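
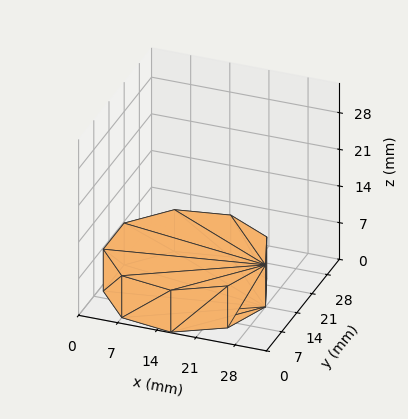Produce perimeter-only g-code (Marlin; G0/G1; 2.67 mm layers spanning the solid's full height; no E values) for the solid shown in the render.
Reading the render: the shape is a regular 9-sided prism (a cylinder approximated with 9 flat sides), circumscribed radius ≈ 14 mm, height ≈ 8 mm (dimensions read to the nearest mm from the axis ticks). For the g-code, the solid's height is divided into equal slices at the stated Δz and each level perimeter traced with G1 moves after a G0 lift.

; perimeter-only toolpath
G21 ; units = mm
G90 ; absolute positioning
G28 ; home
; layer 1
G0 Z2.67
G0 X28.00 Y14.00
G1 X24.72 Y23.00
G1 X16.43 Y27.79
G1 X7.00 Y26.12
G1 X0.84 Y18.79
G1 X0.84 Y9.21
G1 X7.00 Y1.88
G1 X16.43 Y0.21
G1 X24.72 Y5.00
G1 X28.00 Y14.00
; layer 2
G0 Z5.33
G0 X28.00 Y14.00
G1 X24.72 Y23.00
G1 X16.43 Y27.79
G1 X7.00 Y26.12
G1 X0.84 Y18.79
G1 X0.84 Y9.21
G1 X7.00 Y1.88
G1 X16.43 Y0.21
G1 X24.72 Y5.00
G1 X28.00 Y14.00
; layer 3
G0 Z8.00
G0 X28.00 Y14.00
G1 X24.72 Y23.00
G1 X16.43 Y27.79
G1 X7.00 Y26.12
G1 X0.84 Y18.79
G1 X0.84 Y9.21
G1 X7.00 Y1.88
G1 X16.43 Y0.21
G1 X24.72 Y5.00
G1 X28.00 Y14.00
M2 ; end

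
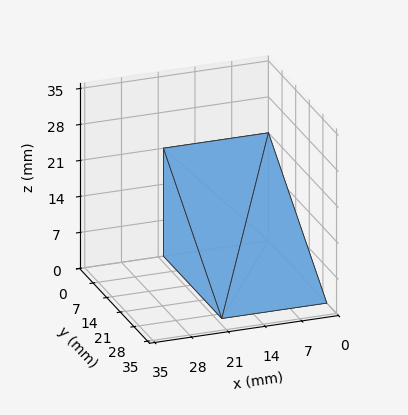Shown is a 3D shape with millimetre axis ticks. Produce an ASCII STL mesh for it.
Reading the render: the shape is a wedge (ramp): 20 × 30 mm base, rising to 21 mm along the y=0 edge and sloping linearly to z=0 at y=30 (dimensions read to the nearest mm from the axis ticks). For the STL, each face is triangulated and given an outward normal.

solid part
  facet normal 0.0000 0.0000 -1.0000
    outer loop
      vertex 20.00 30.00 0.00
      vertex 20.00 0.00 0.00
      vertex 0.00 0.00 0.00
    endloop
  endfacet
  facet normal 0.0000 0.0000 -1.0000
    outer loop
      vertex 0.00 30.00 0.00
      vertex 20.00 30.00 0.00
      vertex 0.00 0.00 0.00
    endloop
  endfacet
  facet normal 0.0000 -1.0000 0.0000
    outer loop
      vertex 0.00 0.00 0.00
      vertex 20.00 0.00 0.00
      vertex 20.00 0.00 21.00
    endloop
  endfacet
  facet normal 0.0000 -1.0000 0.0000
    outer loop
      vertex 0.00 0.00 0.00
      vertex 20.00 0.00 21.00
      vertex 0.00 0.00 21.00
    endloop
  endfacet
  facet normal 0.0000 0.5735 0.8192
    outer loop
      vertex 0.00 0.00 21.00
      vertex 20.00 0.00 21.00
      vertex 20.00 30.00 0.00
    endloop
  endfacet
  facet normal 0.0000 0.5735 0.8192
    outer loop
      vertex 0.00 0.00 21.00
      vertex 20.00 30.00 0.00
      vertex 0.00 30.00 0.00
    endloop
  endfacet
  facet normal -1.0000 0.0000 0.0000
    outer loop
      vertex 0.00 0.00 21.00
      vertex 0.00 30.00 0.00
      vertex 0.00 0.00 0.00
    endloop
  endfacet
  facet normal 1.0000 0.0000 0.0000
    outer loop
      vertex 20.00 0.00 0.00
      vertex 20.00 30.00 0.00
      vertex 20.00 0.00 21.00
    endloop
  endfacet
endsolid part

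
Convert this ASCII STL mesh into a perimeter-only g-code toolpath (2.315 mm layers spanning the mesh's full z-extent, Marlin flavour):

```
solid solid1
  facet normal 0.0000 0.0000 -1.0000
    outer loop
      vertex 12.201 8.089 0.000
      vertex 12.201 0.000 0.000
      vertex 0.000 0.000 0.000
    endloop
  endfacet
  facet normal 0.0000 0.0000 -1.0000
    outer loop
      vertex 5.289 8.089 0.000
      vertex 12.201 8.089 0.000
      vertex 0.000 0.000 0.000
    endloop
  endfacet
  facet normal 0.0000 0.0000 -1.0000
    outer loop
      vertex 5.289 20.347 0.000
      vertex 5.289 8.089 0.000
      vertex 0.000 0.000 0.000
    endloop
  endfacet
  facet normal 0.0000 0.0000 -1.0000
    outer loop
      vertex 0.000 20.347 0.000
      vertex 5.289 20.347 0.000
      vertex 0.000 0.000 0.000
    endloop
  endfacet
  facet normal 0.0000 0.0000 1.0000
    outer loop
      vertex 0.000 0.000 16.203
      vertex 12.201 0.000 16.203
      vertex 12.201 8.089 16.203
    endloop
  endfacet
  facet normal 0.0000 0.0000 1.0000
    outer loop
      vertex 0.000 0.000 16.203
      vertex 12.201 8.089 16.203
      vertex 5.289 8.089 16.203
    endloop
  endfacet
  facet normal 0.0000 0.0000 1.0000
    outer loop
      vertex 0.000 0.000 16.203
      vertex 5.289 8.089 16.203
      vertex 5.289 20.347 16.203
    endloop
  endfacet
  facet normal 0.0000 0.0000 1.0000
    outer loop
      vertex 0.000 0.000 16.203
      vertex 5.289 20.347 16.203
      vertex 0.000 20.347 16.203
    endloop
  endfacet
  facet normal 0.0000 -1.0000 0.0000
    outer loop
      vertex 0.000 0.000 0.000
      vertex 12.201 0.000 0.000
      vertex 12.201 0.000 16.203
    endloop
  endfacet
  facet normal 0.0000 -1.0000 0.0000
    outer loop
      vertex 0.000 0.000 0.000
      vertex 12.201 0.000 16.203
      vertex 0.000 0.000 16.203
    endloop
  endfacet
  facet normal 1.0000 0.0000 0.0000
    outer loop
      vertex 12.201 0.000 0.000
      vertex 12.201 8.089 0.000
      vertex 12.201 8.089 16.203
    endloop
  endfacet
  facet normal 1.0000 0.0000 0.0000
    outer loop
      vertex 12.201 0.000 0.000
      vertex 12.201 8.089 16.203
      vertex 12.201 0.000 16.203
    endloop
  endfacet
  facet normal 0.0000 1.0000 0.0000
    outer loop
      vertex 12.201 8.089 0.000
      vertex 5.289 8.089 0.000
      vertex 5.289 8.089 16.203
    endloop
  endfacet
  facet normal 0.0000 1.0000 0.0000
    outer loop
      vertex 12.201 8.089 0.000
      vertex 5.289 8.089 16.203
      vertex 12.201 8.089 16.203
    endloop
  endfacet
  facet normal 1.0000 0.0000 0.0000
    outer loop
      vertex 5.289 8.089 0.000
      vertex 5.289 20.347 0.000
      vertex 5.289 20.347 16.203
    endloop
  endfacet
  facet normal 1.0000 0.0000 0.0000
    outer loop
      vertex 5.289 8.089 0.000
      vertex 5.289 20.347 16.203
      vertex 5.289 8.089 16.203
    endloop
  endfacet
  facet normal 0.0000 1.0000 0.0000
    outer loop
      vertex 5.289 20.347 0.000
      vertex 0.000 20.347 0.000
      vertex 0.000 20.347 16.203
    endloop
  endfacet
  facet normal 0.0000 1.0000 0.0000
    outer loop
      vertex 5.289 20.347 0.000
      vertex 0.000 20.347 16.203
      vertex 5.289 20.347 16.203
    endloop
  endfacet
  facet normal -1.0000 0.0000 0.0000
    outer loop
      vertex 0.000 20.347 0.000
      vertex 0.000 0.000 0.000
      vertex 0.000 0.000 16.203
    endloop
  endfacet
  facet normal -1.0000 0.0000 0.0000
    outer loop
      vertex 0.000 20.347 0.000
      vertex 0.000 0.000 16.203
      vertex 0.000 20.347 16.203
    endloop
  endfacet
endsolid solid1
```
; perimeter-only toolpath
G21 ; units = mm
G90 ; absolute positioning
G28 ; home
; layer 1
G0 Z2.315
G0 X0.000 Y0.000
G1 X12.201 Y0.000
G1 X12.201 Y8.089
G1 X5.289 Y8.089
G1 X5.289 Y20.347
G1 X0.000 Y20.347
G1 X0.000 Y0.000
; layer 2
G0 Z4.629
G0 X0.000 Y0.000
G1 X12.201 Y0.000
G1 X12.201 Y8.089
G1 X5.289 Y8.089
G1 X5.289 Y20.347
G1 X0.000 Y20.347
G1 X0.000 Y0.000
; layer 3
G0 Z6.944
G0 X0.000 Y0.000
G1 X12.201 Y0.000
G1 X12.201 Y8.089
G1 X5.289 Y8.089
G1 X5.289 Y20.347
G1 X0.000 Y20.347
G1 X0.000 Y0.000
; layer 4
G0 Z9.259
G0 X0.000 Y0.000
G1 X12.201 Y0.000
G1 X12.201 Y8.089
G1 X5.289 Y8.089
G1 X5.289 Y20.347
G1 X0.000 Y20.347
G1 X0.000 Y0.000
; layer 5
G0 Z11.574
G0 X0.000 Y0.000
G1 X12.201 Y0.000
G1 X12.201 Y8.089
G1 X5.289 Y8.089
G1 X5.289 Y20.347
G1 X0.000 Y20.347
G1 X0.000 Y0.000
; layer 6
G0 Z13.888
G0 X0.000 Y0.000
G1 X12.201 Y0.000
G1 X12.201 Y8.089
G1 X5.289 Y8.089
G1 X5.289 Y20.347
G1 X0.000 Y20.347
G1 X0.000 Y0.000
; layer 7
G0 Z16.203
G0 X0.000 Y0.000
G1 X12.201 Y0.000
G1 X12.201 Y8.089
G1 X5.289 Y8.089
G1 X5.289 Y20.347
G1 X0.000 Y20.347
G1 X0.000 Y0.000
M2 ; end

The solid is an L-shaped prism: outer 12.2 × 20.3 mm, arm thicknesses ≈ 8.09 mm (horizontal) and 5.29 mm (vertical), extruded 16.2 mm in z. Slicing at Δz = 2.315 mm — 7 equal slices spanning the solid's height, so layer i sits at z = i·h/7 — gives 7 non-empty perimeters. Each is a 6-segment closed polygon; G0 lifts to the layer z and rapids to the start vertex, then G1 traces the edges.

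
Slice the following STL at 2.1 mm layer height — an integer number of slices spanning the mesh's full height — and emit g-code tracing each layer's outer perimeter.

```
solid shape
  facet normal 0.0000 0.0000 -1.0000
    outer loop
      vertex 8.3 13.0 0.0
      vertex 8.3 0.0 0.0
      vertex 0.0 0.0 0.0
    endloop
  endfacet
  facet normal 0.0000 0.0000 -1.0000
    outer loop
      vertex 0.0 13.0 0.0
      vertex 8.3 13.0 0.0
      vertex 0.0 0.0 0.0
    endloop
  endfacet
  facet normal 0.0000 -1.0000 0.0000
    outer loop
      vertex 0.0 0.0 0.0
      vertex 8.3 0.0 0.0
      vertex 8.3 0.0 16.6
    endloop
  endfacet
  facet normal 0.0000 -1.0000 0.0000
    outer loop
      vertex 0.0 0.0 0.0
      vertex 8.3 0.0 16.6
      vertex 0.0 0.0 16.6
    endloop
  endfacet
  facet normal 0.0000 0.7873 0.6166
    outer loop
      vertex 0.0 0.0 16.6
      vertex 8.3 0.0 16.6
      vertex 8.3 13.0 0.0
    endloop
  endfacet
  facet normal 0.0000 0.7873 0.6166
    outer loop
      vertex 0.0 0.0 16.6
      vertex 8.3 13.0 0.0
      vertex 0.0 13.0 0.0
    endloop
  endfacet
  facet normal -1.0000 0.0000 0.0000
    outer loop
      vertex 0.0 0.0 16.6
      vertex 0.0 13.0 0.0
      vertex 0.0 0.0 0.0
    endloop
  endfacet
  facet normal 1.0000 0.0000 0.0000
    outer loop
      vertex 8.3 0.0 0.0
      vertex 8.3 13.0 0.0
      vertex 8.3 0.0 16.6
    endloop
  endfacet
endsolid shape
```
; perimeter-only toolpath
G21 ; units = mm
G90 ; absolute positioning
G28 ; home
; layer 1
G0 Z2.1
G0 X0.0 Y0.0
G1 X8.3 Y0.0
G1 X8.3 Y11.4
G1 X0.0 Y11.4
G1 X0.0 Y0.0
; layer 2
G0 Z4.2
G0 X0.0 Y0.0
G1 X8.3 Y0.0
G1 X8.3 Y9.8
G1 X0.0 Y9.8
G1 X0.0 Y0.0
; layer 3
G0 Z6.2
G0 X0.0 Y0.0
G1 X8.3 Y0.0
G1 X8.3 Y8.1
G1 X0.0 Y8.1
G1 X0.0 Y0.0
; layer 4
G0 Z8.3
G0 X0.0 Y0.0
G1 X8.3 Y0.0
G1 X8.3 Y6.5
G1 X0.0 Y6.5
G1 X0.0 Y0.0
; layer 5
G0 Z10.4
G0 X0.0 Y0.0
G1 X8.3 Y0.0
G1 X8.3 Y4.9
G1 X0.0 Y4.9
G1 X0.0 Y0.0
; layer 6
G0 Z12.5
G0 X0.0 Y0.0
G1 X8.3 Y0.0
G1 X8.3 Y3.2
G1 X0.0 Y3.2
G1 X0.0 Y0.0
; layer 7
G0 Z14.5
G0 X0.0 Y0.0
G1 X8.3 Y0.0
G1 X8.3 Y1.6
G1 X0.0 Y1.6
G1 X0.0 Y0.0
M2 ; end

The solid is a wedge (ramp): 8.3 × 13 mm base, rising to 16.6 mm along the y=0 edge and sloping linearly to z=0 at y=13. Slicing at Δz = 2.1 mm — 8 equal slices spanning the solid's height, so layer i sits at z = i·h/8 — gives 7 non-empty perimeters. Each is a 4-segment closed polygon; G0 lifts to the layer z and rapids to the start vertex, then G1 traces the edges. The cross-section shrinks linearly with z (the slice at the apex is degenerate and omitted).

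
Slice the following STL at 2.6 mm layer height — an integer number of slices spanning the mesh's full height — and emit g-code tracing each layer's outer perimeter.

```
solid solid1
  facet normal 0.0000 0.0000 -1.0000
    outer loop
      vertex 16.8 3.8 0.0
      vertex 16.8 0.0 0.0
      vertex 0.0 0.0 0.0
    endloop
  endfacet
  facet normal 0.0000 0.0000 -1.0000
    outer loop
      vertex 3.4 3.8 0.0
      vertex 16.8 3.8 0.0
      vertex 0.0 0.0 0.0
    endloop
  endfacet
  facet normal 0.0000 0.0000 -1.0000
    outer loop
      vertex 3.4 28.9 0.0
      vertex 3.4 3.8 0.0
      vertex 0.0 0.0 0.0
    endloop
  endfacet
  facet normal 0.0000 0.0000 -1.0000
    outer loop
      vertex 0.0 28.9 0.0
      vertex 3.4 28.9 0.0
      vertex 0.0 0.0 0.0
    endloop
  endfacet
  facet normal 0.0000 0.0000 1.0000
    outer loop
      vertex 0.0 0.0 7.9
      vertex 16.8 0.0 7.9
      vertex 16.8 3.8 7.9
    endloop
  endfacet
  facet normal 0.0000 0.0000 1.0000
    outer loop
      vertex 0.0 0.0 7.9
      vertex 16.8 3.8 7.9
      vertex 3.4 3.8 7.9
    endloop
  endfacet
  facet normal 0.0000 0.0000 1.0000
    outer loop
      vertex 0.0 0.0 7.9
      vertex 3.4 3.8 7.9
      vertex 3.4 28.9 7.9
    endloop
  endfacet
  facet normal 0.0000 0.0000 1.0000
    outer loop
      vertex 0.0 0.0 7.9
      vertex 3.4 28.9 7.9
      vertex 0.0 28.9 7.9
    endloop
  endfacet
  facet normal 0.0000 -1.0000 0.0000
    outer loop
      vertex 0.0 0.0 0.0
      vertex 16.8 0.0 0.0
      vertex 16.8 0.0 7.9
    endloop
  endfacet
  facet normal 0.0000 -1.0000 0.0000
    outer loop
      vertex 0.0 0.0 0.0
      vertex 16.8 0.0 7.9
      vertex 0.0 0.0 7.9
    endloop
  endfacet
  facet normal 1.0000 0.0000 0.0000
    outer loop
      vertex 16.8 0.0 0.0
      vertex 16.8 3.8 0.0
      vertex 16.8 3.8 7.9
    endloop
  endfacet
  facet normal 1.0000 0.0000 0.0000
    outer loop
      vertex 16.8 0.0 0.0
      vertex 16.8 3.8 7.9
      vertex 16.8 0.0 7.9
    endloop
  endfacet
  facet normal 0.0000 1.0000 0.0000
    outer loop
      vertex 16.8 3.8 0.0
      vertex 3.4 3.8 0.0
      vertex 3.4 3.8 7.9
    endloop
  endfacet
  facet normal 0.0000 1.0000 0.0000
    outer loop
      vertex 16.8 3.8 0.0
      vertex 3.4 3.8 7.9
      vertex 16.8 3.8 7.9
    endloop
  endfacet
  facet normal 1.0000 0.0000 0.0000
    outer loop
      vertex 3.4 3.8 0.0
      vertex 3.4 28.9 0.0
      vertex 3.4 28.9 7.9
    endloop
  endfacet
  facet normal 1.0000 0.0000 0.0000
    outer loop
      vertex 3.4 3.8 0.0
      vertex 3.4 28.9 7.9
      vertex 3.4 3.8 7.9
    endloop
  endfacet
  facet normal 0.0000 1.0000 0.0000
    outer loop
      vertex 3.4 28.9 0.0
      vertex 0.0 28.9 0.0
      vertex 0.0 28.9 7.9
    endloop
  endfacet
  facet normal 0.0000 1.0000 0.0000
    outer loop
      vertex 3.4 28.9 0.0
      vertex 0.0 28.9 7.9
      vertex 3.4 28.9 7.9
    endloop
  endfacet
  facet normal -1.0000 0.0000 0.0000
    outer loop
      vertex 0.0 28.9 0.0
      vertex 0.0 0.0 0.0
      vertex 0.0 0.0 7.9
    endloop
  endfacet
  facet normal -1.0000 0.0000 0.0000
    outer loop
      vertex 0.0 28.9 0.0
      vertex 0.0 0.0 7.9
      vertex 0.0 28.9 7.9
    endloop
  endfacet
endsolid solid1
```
; perimeter-only toolpath
G21 ; units = mm
G90 ; absolute positioning
G28 ; home
; layer 1
G0 Z2.6
G0 X0.0 Y0.0
G1 X16.8 Y0.0
G1 X16.8 Y3.8
G1 X3.4 Y3.8
G1 X3.4 Y28.9
G1 X0.0 Y28.9
G1 X0.0 Y0.0
; layer 2
G0 Z5.3
G0 X0.0 Y0.0
G1 X16.8 Y0.0
G1 X16.8 Y3.8
G1 X3.4 Y3.8
G1 X3.4 Y28.9
G1 X0.0 Y28.9
G1 X0.0 Y0.0
; layer 3
G0 Z7.9
G0 X0.0 Y0.0
G1 X16.8 Y0.0
G1 X16.8 Y3.8
G1 X3.4 Y3.8
G1 X3.4 Y28.9
G1 X0.0 Y28.9
G1 X0.0 Y0.0
M2 ; end

The solid is an L-shaped prism: outer 16.8 × 28.9 mm, arm thicknesses ≈ 3.8 mm (horizontal) and 3.4 mm (vertical), extruded 7.9 mm in z. Slicing at Δz = 2.6 mm — 3 equal slices spanning the solid's height, so layer i sits at z = i·h/3 — gives 3 non-empty perimeters. Each is a 6-segment closed polygon; G0 lifts to the layer z and rapids to the start vertex, then G1 traces the edges.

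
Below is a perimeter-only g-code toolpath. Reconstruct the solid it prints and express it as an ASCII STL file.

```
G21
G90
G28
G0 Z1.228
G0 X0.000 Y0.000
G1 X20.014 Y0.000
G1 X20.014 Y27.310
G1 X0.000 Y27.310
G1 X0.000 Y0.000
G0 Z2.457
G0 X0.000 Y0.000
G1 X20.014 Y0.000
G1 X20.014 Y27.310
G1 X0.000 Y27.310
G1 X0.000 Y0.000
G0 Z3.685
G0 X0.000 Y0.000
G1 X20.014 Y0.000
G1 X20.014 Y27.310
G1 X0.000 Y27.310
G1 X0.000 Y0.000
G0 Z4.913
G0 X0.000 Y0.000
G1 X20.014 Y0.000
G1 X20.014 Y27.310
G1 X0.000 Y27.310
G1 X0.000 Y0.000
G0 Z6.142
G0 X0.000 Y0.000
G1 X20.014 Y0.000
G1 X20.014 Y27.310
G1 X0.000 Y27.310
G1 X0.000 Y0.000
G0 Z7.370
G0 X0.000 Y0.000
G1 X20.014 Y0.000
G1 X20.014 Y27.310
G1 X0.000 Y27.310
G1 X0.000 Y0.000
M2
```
solid part
  facet normal 0.0000 0.0000 -1.0000
    outer loop
      vertex 20.014 27.310 0.000
      vertex 20.014 0.000 0.000
      vertex 0.000 0.000 0.000
    endloop
  endfacet
  facet normal 0.0000 0.0000 -1.0000
    outer loop
      vertex 0.000 27.310 0.000
      vertex 20.014 27.310 0.000
      vertex 0.000 0.000 0.000
    endloop
  endfacet
  facet normal 0.0000 0.0000 1.0000
    outer loop
      vertex 0.000 0.000 7.370
      vertex 20.014 0.000 7.370
      vertex 20.014 27.310 7.370
    endloop
  endfacet
  facet normal 0.0000 0.0000 1.0000
    outer loop
      vertex 0.000 0.000 7.370
      vertex 20.014 27.310 7.370
      vertex 0.000 27.310 7.370
    endloop
  endfacet
  facet normal 0.0000 -1.0000 0.0000
    outer loop
      vertex 0.000 0.000 0.000
      vertex 20.014 0.000 0.000
      vertex 20.014 0.000 7.370
    endloop
  endfacet
  facet normal 0.0000 -1.0000 0.0000
    outer loop
      vertex 0.000 0.000 0.000
      vertex 20.014 0.000 7.370
      vertex 0.000 0.000 7.370
    endloop
  endfacet
  facet normal 0.0000 1.0000 0.0000
    outer loop
      vertex 20.014 27.310 7.370
      vertex 20.014 27.310 0.000
      vertex 0.000 27.310 0.000
    endloop
  endfacet
  facet normal 0.0000 1.0000 0.0000
    outer loop
      vertex 0.000 27.310 7.370
      vertex 20.014 27.310 7.370
      vertex 0.000 27.310 0.000
    endloop
  endfacet
  facet normal -1.0000 0.0000 0.0000
    outer loop
      vertex 0.000 27.310 7.370
      vertex 0.000 27.310 0.000
      vertex 0.000 0.000 0.000
    endloop
  endfacet
  facet normal -1.0000 0.0000 0.0000
    outer loop
      vertex 0.000 0.000 7.370
      vertex 0.000 27.310 7.370
      vertex 0.000 0.000 0.000
    endloop
  endfacet
  facet normal 1.0000 0.0000 0.0000
    outer loop
      vertex 20.014 0.000 0.000
      vertex 20.014 27.310 0.000
      vertex 20.014 27.310 7.370
    endloop
  endfacet
  facet normal 1.0000 0.0000 0.0000
    outer loop
      vertex 20.014 0.000 0.000
      vertex 20.014 27.310 7.370
      vertex 20.014 0.000 7.370
    endloop
  endfacet
endsolid part

The G0 Z moves step by Δz≈1.228 mm. Every layer's G1 loop is the same polygon, so the solid is a straight extrusion of it from z=0 to z≈7.37. Closing with flat bottom and top caps and triangulating gives 12 facets — a rectangular box, roughly 20 × 27.3 mm footprint and 7.37 mm tall.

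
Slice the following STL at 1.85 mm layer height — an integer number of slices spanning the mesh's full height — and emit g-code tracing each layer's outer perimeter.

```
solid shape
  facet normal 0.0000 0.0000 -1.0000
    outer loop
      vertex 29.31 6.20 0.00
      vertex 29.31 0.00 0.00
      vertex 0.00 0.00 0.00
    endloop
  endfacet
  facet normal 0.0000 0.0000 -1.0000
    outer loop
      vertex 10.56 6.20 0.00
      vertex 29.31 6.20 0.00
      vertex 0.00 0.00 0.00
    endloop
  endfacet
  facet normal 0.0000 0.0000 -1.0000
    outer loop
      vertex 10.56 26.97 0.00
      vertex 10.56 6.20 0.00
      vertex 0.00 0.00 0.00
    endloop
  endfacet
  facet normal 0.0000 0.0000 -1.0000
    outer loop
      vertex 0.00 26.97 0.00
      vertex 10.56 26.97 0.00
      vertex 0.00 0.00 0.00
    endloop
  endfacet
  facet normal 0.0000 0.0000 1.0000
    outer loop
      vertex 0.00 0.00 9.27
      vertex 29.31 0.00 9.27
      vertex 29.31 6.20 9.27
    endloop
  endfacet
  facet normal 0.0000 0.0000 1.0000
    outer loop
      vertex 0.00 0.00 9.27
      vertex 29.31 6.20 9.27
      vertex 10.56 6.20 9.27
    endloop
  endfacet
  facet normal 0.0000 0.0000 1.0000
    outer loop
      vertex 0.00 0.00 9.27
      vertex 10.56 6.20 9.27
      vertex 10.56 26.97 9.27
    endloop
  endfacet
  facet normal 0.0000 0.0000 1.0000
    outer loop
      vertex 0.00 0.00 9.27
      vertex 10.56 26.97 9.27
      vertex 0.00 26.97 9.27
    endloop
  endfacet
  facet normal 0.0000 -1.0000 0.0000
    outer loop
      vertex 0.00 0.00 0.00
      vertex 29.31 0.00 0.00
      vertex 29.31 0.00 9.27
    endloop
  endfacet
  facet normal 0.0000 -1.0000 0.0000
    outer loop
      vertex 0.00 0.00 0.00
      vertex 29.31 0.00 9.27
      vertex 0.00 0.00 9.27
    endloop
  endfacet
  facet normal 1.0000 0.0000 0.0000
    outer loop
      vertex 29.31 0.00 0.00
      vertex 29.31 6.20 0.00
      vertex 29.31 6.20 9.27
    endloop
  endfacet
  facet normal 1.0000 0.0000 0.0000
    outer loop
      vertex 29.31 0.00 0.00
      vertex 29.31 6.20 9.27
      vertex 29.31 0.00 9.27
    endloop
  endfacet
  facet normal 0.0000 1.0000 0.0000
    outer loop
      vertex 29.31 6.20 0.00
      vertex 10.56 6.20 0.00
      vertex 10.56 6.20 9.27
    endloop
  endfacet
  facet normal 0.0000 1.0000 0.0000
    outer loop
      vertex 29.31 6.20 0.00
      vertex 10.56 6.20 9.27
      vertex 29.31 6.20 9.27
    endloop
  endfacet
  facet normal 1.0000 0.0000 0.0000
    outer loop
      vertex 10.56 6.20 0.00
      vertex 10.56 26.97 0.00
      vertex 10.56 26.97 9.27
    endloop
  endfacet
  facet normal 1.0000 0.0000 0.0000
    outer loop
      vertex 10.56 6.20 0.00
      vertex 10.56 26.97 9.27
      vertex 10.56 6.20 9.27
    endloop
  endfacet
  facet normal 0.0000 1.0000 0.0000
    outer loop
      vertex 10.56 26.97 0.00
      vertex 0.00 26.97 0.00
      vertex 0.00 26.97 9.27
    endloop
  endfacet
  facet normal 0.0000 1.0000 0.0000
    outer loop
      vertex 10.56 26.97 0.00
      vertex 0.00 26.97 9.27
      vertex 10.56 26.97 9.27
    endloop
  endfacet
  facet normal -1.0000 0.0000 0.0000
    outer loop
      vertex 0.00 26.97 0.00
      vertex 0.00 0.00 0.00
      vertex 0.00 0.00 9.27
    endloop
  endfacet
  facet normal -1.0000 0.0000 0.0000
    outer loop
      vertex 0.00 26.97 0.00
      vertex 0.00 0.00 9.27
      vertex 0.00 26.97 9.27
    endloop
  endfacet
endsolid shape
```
; perimeter-only toolpath
G21 ; units = mm
G90 ; absolute positioning
G28 ; home
; layer 1
G0 Z1.85
G0 X0.00 Y0.00
G1 X29.31 Y0.00
G1 X29.31 Y6.20
G1 X10.56 Y6.20
G1 X10.56 Y26.97
G1 X0.00 Y26.97
G1 X0.00 Y0.00
; layer 2
G0 Z3.71
G0 X0.00 Y0.00
G1 X29.31 Y0.00
G1 X29.31 Y6.20
G1 X10.56 Y6.20
G1 X10.56 Y26.97
G1 X0.00 Y26.97
G1 X0.00 Y0.00
; layer 3
G0 Z5.56
G0 X0.00 Y0.00
G1 X29.31 Y0.00
G1 X29.31 Y6.20
G1 X10.56 Y6.20
G1 X10.56 Y26.97
G1 X0.00 Y26.97
G1 X0.00 Y0.00
; layer 4
G0 Z7.42
G0 X0.00 Y0.00
G1 X29.31 Y0.00
G1 X29.31 Y6.20
G1 X10.56 Y6.20
G1 X10.56 Y26.97
G1 X0.00 Y26.97
G1 X0.00 Y0.00
; layer 5
G0 Z9.27
G0 X0.00 Y0.00
G1 X29.31 Y0.00
G1 X29.31 Y6.20
G1 X10.56 Y6.20
G1 X10.56 Y26.97
G1 X0.00 Y26.97
G1 X0.00 Y0.00
M2 ; end

The solid is an L-shaped prism: outer 29.3 × 27 mm, arm thicknesses ≈ 6.2 mm (horizontal) and 10.6 mm (vertical), extruded 9.27 mm in z. Slicing at Δz = 1.85 mm — 5 equal slices spanning the solid's height, so layer i sits at z = i·h/5 — gives 5 non-empty perimeters. Each is a 6-segment closed polygon; G0 lifts to the layer z and rapids to the start vertex, then G1 traces the edges.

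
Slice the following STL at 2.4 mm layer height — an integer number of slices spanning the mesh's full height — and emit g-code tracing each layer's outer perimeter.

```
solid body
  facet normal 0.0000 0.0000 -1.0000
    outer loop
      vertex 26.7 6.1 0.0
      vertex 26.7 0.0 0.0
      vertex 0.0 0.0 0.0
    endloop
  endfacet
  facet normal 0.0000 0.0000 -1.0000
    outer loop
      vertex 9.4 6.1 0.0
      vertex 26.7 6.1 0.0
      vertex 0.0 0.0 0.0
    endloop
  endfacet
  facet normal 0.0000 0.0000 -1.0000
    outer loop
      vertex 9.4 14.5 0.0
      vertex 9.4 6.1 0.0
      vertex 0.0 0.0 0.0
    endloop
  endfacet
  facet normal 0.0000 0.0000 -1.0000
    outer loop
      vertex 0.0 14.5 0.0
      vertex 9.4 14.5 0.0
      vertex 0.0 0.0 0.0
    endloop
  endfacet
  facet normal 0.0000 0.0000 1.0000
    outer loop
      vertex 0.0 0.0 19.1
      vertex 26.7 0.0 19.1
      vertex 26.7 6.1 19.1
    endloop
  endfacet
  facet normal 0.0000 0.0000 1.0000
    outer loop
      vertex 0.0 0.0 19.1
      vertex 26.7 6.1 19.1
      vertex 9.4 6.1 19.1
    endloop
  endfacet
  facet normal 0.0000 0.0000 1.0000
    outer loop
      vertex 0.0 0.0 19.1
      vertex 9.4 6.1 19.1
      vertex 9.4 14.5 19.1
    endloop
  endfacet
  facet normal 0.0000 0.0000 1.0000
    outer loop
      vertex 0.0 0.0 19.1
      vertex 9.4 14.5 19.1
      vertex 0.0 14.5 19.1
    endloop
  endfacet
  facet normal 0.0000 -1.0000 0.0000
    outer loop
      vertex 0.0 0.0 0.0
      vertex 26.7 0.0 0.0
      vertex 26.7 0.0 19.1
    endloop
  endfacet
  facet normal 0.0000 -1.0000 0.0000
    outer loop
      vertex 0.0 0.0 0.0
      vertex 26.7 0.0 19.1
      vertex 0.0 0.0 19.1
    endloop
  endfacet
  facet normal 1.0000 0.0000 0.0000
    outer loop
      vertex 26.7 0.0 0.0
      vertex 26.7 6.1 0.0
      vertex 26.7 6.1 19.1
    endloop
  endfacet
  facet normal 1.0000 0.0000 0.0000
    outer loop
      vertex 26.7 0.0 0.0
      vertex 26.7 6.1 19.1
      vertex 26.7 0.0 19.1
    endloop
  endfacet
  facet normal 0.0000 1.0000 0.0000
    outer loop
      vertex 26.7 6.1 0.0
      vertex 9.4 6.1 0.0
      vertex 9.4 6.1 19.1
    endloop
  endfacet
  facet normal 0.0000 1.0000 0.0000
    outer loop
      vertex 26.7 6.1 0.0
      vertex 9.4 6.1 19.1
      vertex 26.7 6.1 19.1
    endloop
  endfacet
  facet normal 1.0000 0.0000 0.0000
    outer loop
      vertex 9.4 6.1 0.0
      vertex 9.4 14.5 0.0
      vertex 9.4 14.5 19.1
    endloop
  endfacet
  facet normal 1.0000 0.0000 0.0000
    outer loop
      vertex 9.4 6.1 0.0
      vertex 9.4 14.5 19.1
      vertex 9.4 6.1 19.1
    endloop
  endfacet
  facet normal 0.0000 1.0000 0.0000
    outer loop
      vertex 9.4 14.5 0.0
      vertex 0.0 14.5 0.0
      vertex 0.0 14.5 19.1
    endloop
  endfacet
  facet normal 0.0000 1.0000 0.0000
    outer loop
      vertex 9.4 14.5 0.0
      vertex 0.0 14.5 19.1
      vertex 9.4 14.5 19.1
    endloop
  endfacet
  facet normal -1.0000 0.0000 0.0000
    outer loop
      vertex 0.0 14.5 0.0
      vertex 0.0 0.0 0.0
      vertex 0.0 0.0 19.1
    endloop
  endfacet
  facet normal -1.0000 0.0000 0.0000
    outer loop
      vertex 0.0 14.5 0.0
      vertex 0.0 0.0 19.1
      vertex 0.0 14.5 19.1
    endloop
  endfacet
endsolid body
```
; perimeter-only toolpath
G21 ; units = mm
G90 ; absolute positioning
G28 ; home
; layer 1
G0 Z2.4
G0 X0.0 Y0.0
G1 X26.7 Y0.0
G1 X26.7 Y6.1
G1 X9.4 Y6.1
G1 X9.4 Y14.5
G1 X0.0 Y14.5
G1 X0.0 Y0.0
; layer 2
G0 Z4.8
G0 X0.0 Y0.0
G1 X26.7 Y0.0
G1 X26.7 Y6.1
G1 X9.4 Y6.1
G1 X9.4 Y14.5
G1 X0.0 Y14.5
G1 X0.0 Y0.0
; layer 3
G0 Z7.2
G0 X0.0 Y0.0
G1 X26.7 Y0.0
G1 X26.7 Y6.1
G1 X9.4 Y6.1
G1 X9.4 Y14.5
G1 X0.0 Y14.5
G1 X0.0 Y0.0
; layer 4
G0 Z9.6
G0 X0.0 Y0.0
G1 X26.7 Y0.0
G1 X26.7 Y6.1
G1 X9.4 Y6.1
G1 X9.4 Y14.5
G1 X0.0 Y14.5
G1 X0.0 Y0.0
; layer 5
G0 Z11.9
G0 X0.0 Y0.0
G1 X26.7 Y0.0
G1 X26.7 Y6.1
G1 X9.4 Y6.1
G1 X9.4 Y14.5
G1 X0.0 Y14.5
G1 X0.0 Y0.0
; layer 6
G0 Z14.3
G0 X0.0 Y0.0
G1 X26.7 Y0.0
G1 X26.7 Y6.1
G1 X9.4 Y6.1
G1 X9.4 Y14.5
G1 X0.0 Y14.5
G1 X0.0 Y0.0
; layer 7
G0 Z16.7
G0 X0.0 Y0.0
G1 X26.7 Y0.0
G1 X26.7 Y6.1
G1 X9.4 Y6.1
G1 X9.4 Y14.5
G1 X0.0 Y14.5
G1 X0.0 Y0.0
; layer 8
G0 Z19.1
G0 X0.0 Y0.0
G1 X26.7 Y0.0
G1 X26.7 Y6.1
G1 X9.4 Y6.1
G1 X9.4 Y14.5
G1 X0.0 Y14.5
G1 X0.0 Y0.0
M2 ; end

The solid is an L-shaped prism: outer 26.7 × 14.5 mm, arm thicknesses ≈ 6.1 mm (horizontal) and 9.4 mm (vertical), extruded 19.1 mm in z. Slicing at Δz = 2.4 mm — 8 equal slices spanning the solid's height, so layer i sits at z = i·h/8 — gives 8 non-empty perimeters. Each is a 6-segment closed polygon; G0 lifts to the layer z and rapids to the start vertex, then G1 traces the edges.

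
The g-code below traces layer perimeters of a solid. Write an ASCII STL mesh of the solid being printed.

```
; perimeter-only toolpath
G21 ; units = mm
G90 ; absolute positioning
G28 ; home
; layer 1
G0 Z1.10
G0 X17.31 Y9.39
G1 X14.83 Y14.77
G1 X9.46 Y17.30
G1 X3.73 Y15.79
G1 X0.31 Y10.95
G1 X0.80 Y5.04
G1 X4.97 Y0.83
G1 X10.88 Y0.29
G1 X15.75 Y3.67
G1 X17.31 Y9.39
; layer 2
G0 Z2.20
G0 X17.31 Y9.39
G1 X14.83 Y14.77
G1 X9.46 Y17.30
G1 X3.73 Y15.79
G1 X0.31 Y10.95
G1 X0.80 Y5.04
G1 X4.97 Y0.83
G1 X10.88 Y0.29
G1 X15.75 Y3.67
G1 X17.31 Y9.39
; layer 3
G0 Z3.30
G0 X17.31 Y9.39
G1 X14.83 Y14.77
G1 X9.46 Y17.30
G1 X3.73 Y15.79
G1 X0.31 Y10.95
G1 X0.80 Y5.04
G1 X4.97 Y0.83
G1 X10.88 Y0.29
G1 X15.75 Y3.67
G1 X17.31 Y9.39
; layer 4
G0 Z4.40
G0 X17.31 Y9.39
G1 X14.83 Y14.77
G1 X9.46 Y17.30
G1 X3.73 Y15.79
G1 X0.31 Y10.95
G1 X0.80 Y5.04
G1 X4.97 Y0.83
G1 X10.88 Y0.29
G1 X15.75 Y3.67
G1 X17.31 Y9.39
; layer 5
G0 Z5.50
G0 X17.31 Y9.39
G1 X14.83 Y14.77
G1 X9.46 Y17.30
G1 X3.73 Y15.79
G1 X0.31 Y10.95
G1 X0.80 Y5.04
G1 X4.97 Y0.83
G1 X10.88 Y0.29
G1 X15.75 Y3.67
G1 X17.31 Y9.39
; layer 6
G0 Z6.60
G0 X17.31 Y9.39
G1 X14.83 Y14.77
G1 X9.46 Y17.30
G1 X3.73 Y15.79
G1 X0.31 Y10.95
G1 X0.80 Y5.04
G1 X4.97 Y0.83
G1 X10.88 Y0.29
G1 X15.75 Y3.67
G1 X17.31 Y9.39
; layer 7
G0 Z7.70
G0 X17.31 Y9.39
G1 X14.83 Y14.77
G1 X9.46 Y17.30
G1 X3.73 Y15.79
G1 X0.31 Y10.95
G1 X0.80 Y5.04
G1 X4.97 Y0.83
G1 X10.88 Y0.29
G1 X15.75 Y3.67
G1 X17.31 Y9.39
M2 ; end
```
solid part
  facet normal 0.0000 0.0000 -1.0000
    outer loop
      vertex 9.46 17.30 0.00
      vertex 14.83 14.77 0.00
      vertex 17.31 9.39 0.00
    endloop
  endfacet
  facet normal 0.0000 0.0000 -1.0000
    outer loop
      vertex 3.73 15.79 0.00
      vertex 9.46 17.30 0.00
      vertex 17.31 9.39 0.00
    endloop
  endfacet
  facet normal 0.0000 0.0000 -1.0000
    outer loop
      vertex 0.31 10.95 0.00
      vertex 3.73 15.79 0.00
      vertex 17.31 9.39 0.00
    endloop
  endfacet
  facet normal 0.0000 0.0000 -1.0000
    outer loop
      vertex 0.80 5.04 0.00
      vertex 0.31 10.95 0.00
      vertex 17.31 9.39 0.00
    endloop
  endfacet
  facet normal 0.0000 0.0000 -1.0000
    outer loop
      vertex 4.97 0.83 0.00
      vertex 0.80 5.04 0.00
      vertex 17.31 9.39 0.00
    endloop
  endfacet
  facet normal 0.0000 0.0000 -1.0000
    outer loop
      vertex 10.88 0.29 0.00
      vertex 4.97 0.83 0.00
      vertex 17.31 9.39 0.00
    endloop
  endfacet
  facet normal 0.0000 0.0000 -1.0000
    outer loop
      vertex 15.75 3.67 0.00
      vertex 10.88 0.29 0.00
      vertex 17.31 9.39 0.00
    endloop
  endfacet
  facet normal 0.0000 0.0000 1.0000
    outer loop
      vertex 17.31 9.39 7.70
      vertex 14.83 14.77 7.70
      vertex 9.46 17.30 7.70
    endloop
  endfacet
  facet normal 0.0000 0.0000 1.0000
    outer loop
      vertex 17.31 9.39 7.70
      vertex 9.46 17.30 7.70
      vertex 3.73 15.79 7.70
    endloop
  endfacet
  facet normal 0.0000 0.0000 1.0000
    outer loop
      vertex 17.31 9.39 7.70
      vertex 3.73 15.79 7.70
      vertex 0.31 10.95 7.70
    endloop
  endfacet
  facet normal 0.0000 0.0000 1.0000
    outer loop
      vertex 17.31 9.39 7.70
      vertex 0.31 10.95 7.70
      vertex 0.80 5.04 7.70
    endloop
  endfacet
  facet normal 0.0000 0.0000 1.0000
    outer loop
      vertex 17.31 9.39 7.70
      vertex 0.80 5.04 7.70
      vertex 4.97 0.83 7.70
    endloop
  endfacet
  facet normal 0.0000 0.0000 1.0000
    outer loop
      vertex 17.31 9.39 7.70
      vertex 4.97 0.83 7.70
      vertex 10.88 0.29 7.70
    endloop
  endfacet
  facet normal 0.0000 0.0000 1.0000
    outer loop
      vertex 17.31 9.39 7.70
      vertex 10.88 0.29 7.70
      vertex 15.75 3.67 7.70
    endloop
  endfacet
  facet normal 0.9082 0.4186 0.0000
    outer loop
      vertex 17.31 9.39 0.00
      vertex 14.83 14.77 0.00
      vertex 14.83 14.77 7.70
    endloop
  endfacet
  facet normal 0.9082 0.4186 0.0000
    outer loop
      vertex 17.31 9.39 0.00
      vertex 14.83 14.77 7.70
      vertex 17.31 9.39 7.70
    endloop
  endfacet
  facet normal 0.4262 0.9046 0.0000
    outer loop
      vertex 14.83 14.77 0.00
      vertex 9.46 17.30 0.00
      vertex 9.46 17.30 7.70
    endloop
  endfacet
  facet normal 0.4262 0.9046 0.0000
    outer loop
      vertex 14.83 14.77 0.00
      vertex 9.46 17.30 7.70
      vertex 14.83 14.77 7.70
    endloop
  endfacet
  facet normal -0.2548 0.9670 0.0000
    outer loop
      vertex 9.46 17.30 0.00
      vertex 3.73 15.79 0.00
      vertex 3.73 15.79 7.70
    endloop
  endfacet
  facet normal -0.2548 0.9670 0.0000
    outer loop
      vertex 9.46 17.30 0.00
      vertex 3.73 15.79 7.70
      vertex 9.46 17.30 7.70
    endloop
  endfacet
  facet normal -0.8167 0.5771 0.0000
    outer loop
      vertex 3.73 15.79 0.00
      vertex 0.31 10.95 0.00
      vertex 0.31 10.95 7.70
    endloop
  endfacet
  facet normal -0.8167 0.5771 0.0000
    outer loop
      vertex 3.73 15.79 0.00
      vertex 0.31 10.95 7.70
      vertex 3.73 15.79 7.70
    endloop
  endfacet
  facet normal -0.9966 -0.0826 0.0000
    outer loop
      vertex 0.31 10.95 0.00
      vertex 0.80 5.04 0.00
      vertex 0.80 5.04 7.70
    endloop
  endfacet
  facet normal -0.9966 -0.0826 0.0000
    outer loop
      vertex 0.31 10.95 0.00
      vertex 0.80 5.04 7.70
      vertex 0.31 10.95 7.70
    endloop
  endfacet
  facet normal -0.7105 -0.7037 0.0000
    outer loop
      vertex 0.80 5.04 0.00
      vertex 4.97 0.83 0.00
      vertex 4.97 0.83 7.70
    endloop
  endfacet
  facet normal -0.7105 -0.7037 0.0000
    outer loop
      vertex 0.80 5.04 0.00
      vertex 4.97 0.83 7.70
      vertex 0.80 5.04 7.70
    endloop
  endfacet
  facet normal -0.0910 -0.9959 0.0000
    outer loop
      vertex 4.97 0.83 0.00
      vertex 10.88 0.29 0.00
      vertex 10.88 0.29 7.70
    endloop
  endfacet
  facet normal -0.0910 -0.9959 0.0000
    outer loop
      vertex 4.97 0.83 0.00
      vertex 10.88 0.29 7.70
      vertex 4.97 0.83 7.70
    endloop
  endfacet
  facet normal 0.5702 -0.8215 0.0000
    outer loop
      vertex 10.88 0.29 0.00
      vertex 15.75 3.67 0.00
      vertex 15.75 3.67 7.70
    endloop
  endfacet
  facet normal 0.5702 -0.8215 0.0000
    outer loop
      vertex 10.88 0.29 0.00
      vertex 15.75 3.67 7.70
      vertex 10.88 0.29 7.70
    endloop
  endfacet
  facet normal 0.9648 -0.2631 0.0000
    outer loop
      vertex 15.75 3.67 0.00
      vertex 17.31 9.39 0.00
      vertex 17.31 9.39 7.70
    endloop
  endfacet
  facet normal 0.9648 -0.2631 0.0000
    outer loop
      vertex 15.75 3.67 0.00
      vertex 17.31 9.39 7.70
      vertex 15.75 3.67 7.70
    endloop
  endfacet
endsolid part

The G0 Z moves step by Δz≈1.10 mm. Every layer's G1 loop is the same polygon, so the solid is a straight extrusion of it from z=0 to z≈7.7. Closing with flat bottom and top caps and triangulating gives 32 facets — a regular 9-sided prism (a cylinder approximated with 9 flat sides), circumscribed radius ≈ 8.67 mm, height ≈ 7.7 mm.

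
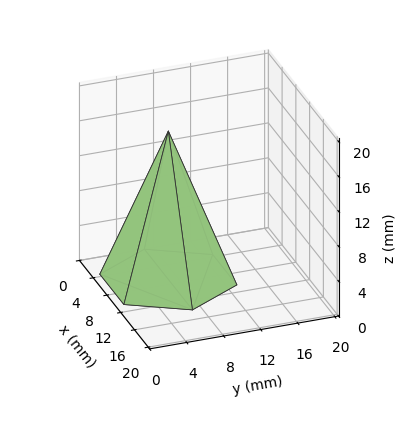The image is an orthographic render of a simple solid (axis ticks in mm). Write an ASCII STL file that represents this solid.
Reading the render: the shape is a regular 6-sided pyramid, base circumscribed radius ≈ 7 mm, apex at z ≈ 17 mm (dimensions read to the nearest mm from the axis ticks). For the STL, each face is triangulated and given an outward normal.

solid part
  facet normal 0.0000 0.0000 -1.0000
    outer loop
      vertex 3.5 13.1 0.0
      vertex 10.5 13.1 0.0
      vertex 14.0 7.0 0.0
    endloop
  endfacet
  facet normal 0.0000 0.0000 -1.0000
    outer loop
      vertex 0.0 7.0 0.0
      vertex 3.5 13.1 0.0
      vertex 14.0 7.0 0.0
    endloop
  endfacet
  facet normal 0.0000 0.0000 -1.0000
    outer loop
      vertex 3.5 0.9 0.0
      vertex 0.0 7.0 0.0
      vertex 14.0 7.0 0.0
    endloop
  endfacet
  facet normal 0.0000 0.0000 -1.0000
    outer loop
      vertex 10.5 0.9 0.0
      vertex 3.5 0.9 0.0
      vertex 14.0 7.0 0.0
    endloop
  endfacet
  facet normal 0.8168 0.4687 0.3363
    outer loop
      vertex 14.0 7.0 0.0
      vertex 10.5 13.1 0.0
      vertex 7.0 7.0 17.0
    endloop
  endfacet
  facet normal 0.0000 0.9412 0.3377
    outer loop
      vertex 10.5 13.1 0.0
      vertex 3.5 13.1 0.0
      vertex 7.0 7.0 17.0
    endloop
  endfacet
  facet normal -0.8168 0.4687 0.3363
    outer loop
      vertex 3.5 13.1 0.0
      vertex 0.0 7.0 0.0
      vertex 7.0 7.0 17.0
    endloop
  endfacet
  facet normal -0.8168 -0.4687 0.3363
    outer loop
      vertex 0.0 7.0 0.0
      vertex 3.5 0.9 0.0
      vertex 7.0 7.0 17.0
    endloop
  endfacet
  facet normal 0.0000 -0.9412 0.3377
    outer loop
      vertex 3.5 0.9 0.0
      vertex 10.5 0.9 0.0
      vertex 7.0 7.0 17.0
    endloop
  endfacet
  facet normal 0.8168 -0.4687 0.3363
    outer loop
      vertex 10.5 0.9 0.0
      vertex 14.0 7.0 0.0
      vertex 7.0 7.0 17.0
    endloop
  endfacet
endsolid part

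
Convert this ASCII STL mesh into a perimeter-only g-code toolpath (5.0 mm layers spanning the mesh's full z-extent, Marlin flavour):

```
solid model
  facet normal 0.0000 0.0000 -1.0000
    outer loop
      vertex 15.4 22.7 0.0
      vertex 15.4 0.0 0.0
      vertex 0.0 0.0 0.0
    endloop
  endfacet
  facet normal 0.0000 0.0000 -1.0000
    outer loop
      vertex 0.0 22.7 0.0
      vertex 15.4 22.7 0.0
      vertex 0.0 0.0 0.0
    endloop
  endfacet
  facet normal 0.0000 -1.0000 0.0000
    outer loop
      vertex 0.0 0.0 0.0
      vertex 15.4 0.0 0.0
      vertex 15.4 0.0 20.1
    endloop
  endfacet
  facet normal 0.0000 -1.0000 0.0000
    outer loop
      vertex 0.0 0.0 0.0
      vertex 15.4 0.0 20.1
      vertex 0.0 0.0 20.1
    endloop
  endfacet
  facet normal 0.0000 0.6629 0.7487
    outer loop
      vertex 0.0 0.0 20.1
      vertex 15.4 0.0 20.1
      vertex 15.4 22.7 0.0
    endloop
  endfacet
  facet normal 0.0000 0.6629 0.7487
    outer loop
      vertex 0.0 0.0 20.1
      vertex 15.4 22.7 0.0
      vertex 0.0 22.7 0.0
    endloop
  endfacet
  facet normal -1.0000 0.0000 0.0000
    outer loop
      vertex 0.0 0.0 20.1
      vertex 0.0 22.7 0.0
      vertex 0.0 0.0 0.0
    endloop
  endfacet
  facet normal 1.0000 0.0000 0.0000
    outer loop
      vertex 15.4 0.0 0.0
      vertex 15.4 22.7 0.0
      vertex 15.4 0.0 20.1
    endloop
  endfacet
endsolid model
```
; perimeter-only toolpath
G21 ; units = mm
G90 ; absolute positioning
G28 ; home
; layer 1
G0 Z5.0
G0 X0.0 Y0.0
G1 X15.4 Y0.0
G1 X15.4 Y17.0
G1 X0.0 Y17.0
G1 X0.0 Y0.0
; layer 2
G0 Z10.1
G0 X0.0 Y0.0
G1 X15.4 Y0.0
G1 X15.4 Y11.3
G1 X0.0 Y11.3
G1 X0.0 Y0.0
; layer 3
G0 Z15.1
G0 X0.0 Y0.0
G1 X15.4 Y0.0
G1 X15.4 Y5.7
G1 X0.0 Y5.7
G1 X0.0 Y0.0
M2 ; end

The solid is a wedge (ramp): 15.4 × 22.7 mm base, rising to 20.1 mm along the y=0 edge and sloping linearly to z=0 at y=22.7. Slicing at Δz = 5.0 mm — 4 equal slices spanning the solid's height, so layer i sits at z = i·h/4 — gives 3 non-empty perimeters. Each is a 4-segment closed polygon; G0 lifts to the layer z and rapids to the start vertex, then G1 traces the edges. The cross-section shrinks linearly with z (the slice at the apex is degenerate and omitted).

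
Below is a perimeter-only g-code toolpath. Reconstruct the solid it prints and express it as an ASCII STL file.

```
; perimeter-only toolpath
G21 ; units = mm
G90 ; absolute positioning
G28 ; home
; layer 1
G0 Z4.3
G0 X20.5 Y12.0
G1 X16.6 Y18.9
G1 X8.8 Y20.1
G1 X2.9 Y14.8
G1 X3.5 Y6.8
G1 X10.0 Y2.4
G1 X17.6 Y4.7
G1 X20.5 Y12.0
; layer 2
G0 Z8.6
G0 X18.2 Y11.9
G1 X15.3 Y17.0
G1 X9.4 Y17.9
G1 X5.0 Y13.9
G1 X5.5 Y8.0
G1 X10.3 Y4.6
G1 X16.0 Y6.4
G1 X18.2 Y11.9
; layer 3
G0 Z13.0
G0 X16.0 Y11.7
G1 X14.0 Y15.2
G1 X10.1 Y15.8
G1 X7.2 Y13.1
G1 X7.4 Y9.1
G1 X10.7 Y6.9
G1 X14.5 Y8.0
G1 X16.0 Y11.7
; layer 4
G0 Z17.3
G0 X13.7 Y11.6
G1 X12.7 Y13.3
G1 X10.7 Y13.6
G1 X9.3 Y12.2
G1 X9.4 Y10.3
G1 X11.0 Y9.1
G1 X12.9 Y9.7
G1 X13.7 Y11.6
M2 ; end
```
solid part
  facet normal 0.0000 0.0000 -1.0000
    outer loop
      vertex 8.1 22.3 0.0
      vertex 17.9 20.8 0.0
      vertex 22.8 12.2 0.0
    endloop
  endfacet
  facet normal 0.0000 0.0000 -1.0000
    outer loop
      vertex 0.8 15.6 0.0
      vertex 8.1 22.3 0.0
      vertex 22.8 12.2 0.0
    endloop
  endfacet
  facet normal 0.0000 0.0000 -1.0000
    outer loop
      vertex 1.5 5.7 0.0
      vertex 0.8 15.6 0.0
      vertex 22.8 12.2 0.0
    endloop
  endfacet
  facet normal 0.0000 0.0000 -1.0000
    outer loop
      vertex 9.6 0.1 0.0
      vertex 1.5 5.7 0.0
      vertex 22.8 12.2 0.0
    endloop
  endfacet
  facet normal 0.0000 0.0000 -1.0000
    outer loop
      vertex 19.1 3.0 0.0
      vertex 9.6 0.1 0.0
      vertex 22.8 12.2 0.0
    endloop
  endfacet
  facet normal 0.7842 0.4468 0.4305
    outer loop
      vertex 22.8 12.2 0.0
      vertex 17.9 20.8 0.0
      vertex 11.4 11.4 21.6
    endloop
  endfacet
  facet normal 0.1366 0.8926 0.4296
    outer loop
      vertex 17.9 20.8 0.0
      vertex 8.1 22.3 0.0
      vertex 11.4 11.4 21.6
    endloop
  endfacet
  facet normal -0.6108 0.6655 0.4291
    outer loop
      vertex 8.1 22.3 0.0
      vertex 0.8 15.6 0.0
      vertex 11.4 11.4 21.6
    endloop
  endfacet
  facet normal -0.9007 -0.0637 0.4296
    outer loop
      vertex 0.8 15.6 0.0
      vertex 1.5 5.7 0.0
      vertex 11.4 11.4 21.6
    endloop
  endfacet
  facet normal -0.5131 -0.7422 0.4311
    outer loop
      vertex 1.5 5.7 0.0
      vertex 9.6 0.1 0.0
      vertex 11.4 11.4 21.6
    endloop
  endfacet
  facet normal 0.2636 -0.8636 0.4298
    outer loop
      vertex 9.6 0.1 0.0
      vertex 19.1 3.0 0.0
      vertex 11.4 11.4 21.6
    endloop
  endfacet
  facet normal 0.8378 -0.3369 0.4297
    outer loop
      vertex 19.1 3.0 0.0
      vertex 22.8 12.2 0.0
      vertex 11.4 11.4 21.6
    endloop
  endfacet
endsolid part

The G0 Z moves step by Δz≈4.3 mm. The G1 loops shrink linearly with z, so the solid tapers from its base footprint up to z≈21.6. Closing with a flat bottom cap and the tapered top and triangulating gives 12 facets — a regular 7-sided pyramid, base circumscribed radius ≈ 11.4 mm, apex at z ≈ 21.6 mm.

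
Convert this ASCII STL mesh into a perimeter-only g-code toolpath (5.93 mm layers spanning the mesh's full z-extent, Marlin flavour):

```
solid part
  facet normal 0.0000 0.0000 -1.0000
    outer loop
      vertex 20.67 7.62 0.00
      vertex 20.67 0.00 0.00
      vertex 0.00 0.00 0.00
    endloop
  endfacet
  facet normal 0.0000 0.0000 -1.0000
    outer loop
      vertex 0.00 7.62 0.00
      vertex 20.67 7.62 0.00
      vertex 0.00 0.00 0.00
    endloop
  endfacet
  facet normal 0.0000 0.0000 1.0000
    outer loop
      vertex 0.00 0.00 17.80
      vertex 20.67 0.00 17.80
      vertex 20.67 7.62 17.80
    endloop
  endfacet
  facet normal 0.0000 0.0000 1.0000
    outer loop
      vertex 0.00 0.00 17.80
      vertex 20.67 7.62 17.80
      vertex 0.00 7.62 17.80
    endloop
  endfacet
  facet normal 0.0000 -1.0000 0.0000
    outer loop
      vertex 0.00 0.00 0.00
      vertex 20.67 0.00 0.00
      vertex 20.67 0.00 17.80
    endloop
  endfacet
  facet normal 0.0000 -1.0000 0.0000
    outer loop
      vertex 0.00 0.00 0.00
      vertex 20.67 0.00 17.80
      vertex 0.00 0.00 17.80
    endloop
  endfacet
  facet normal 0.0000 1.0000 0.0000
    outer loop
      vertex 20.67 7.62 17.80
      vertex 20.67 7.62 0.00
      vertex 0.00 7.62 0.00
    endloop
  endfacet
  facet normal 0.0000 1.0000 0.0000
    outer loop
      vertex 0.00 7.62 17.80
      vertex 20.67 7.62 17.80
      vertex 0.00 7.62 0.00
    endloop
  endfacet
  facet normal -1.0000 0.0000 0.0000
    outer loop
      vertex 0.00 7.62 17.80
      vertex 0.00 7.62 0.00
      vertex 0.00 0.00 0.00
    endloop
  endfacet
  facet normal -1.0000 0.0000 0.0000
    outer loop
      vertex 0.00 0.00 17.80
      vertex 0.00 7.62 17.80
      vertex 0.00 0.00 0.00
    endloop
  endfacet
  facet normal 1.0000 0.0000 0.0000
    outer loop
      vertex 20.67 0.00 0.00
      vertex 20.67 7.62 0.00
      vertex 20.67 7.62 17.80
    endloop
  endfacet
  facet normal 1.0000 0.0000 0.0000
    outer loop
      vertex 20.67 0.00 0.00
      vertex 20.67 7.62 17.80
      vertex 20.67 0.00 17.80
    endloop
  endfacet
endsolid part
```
; perimeter-only toolpath
G21 ; units = mm
G90 ; absolute positioning
G28 ; home
; layer 1
G0 Z5.93
G0 X0.00 Y0.00
G1 X20.67 Y0.00
G1 X20.67 Y7.62
G1 X0.00 Y7.62
G1 X0.00 Y0.00
; layer 2
G0 Z11.87
G0 X0.00 Y0.00
G1 X20.67 Y0.00
G1 X20.67 Y7.62
G1 X0.00 Y7.62
G1 X0.00 Y0.00
; layer 3
G0 Z17.80
G0 X0.00 Y0.00
G1 X20.67 Y0.00
G1 X20.67 Y7.62
G1 X0.00 Y7.62
G1 X0.00 Y0.00
M2 ; end

The solid is a rectangular box, roughly 20.7 × 7.62 mm footprint and 17.8 mm tall. Slicing at Δz = 5.93 mm — 3 equal slices spanning the solid's height, so layer i sits at z = i·h/3 — gives 3 non-empty perimeters. Each is a 4-segment closed polygon; G0 lifts to the layer z and rapids to the start vertex, then G1 traces the edges.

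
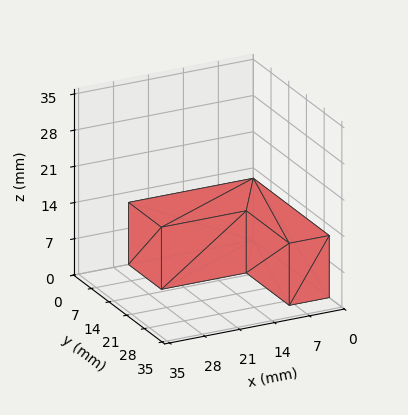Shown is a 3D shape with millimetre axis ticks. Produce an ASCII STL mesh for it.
Reading the render: the shape is an L-shaped prism: outer 25 × 30 mm, arm thicknesses ≈ 13 mm (horizontal) and 8 mm (vertical), extruded 12 mm in z (dimensions read to the nearest mm from the axis ticks). For the STL, each face is triangulated and given an outward normal.

solid part
  facet normal 0.0000 0.0000 -1.0000
    outer loop
      vertex 25.0 13.0 0.0
      vertex 25.0 0.0 0.0
      vertex 0.0 0.0 0.0
    endloop
  endfacet
  facet normal 0.0000 0.0000 -1.0000
    outer loop
      vertex 8.0 13.0 0.0
      vertex 25.0 13.0 0.0
      vertex 0.0 0.0 0.0
    endloop
  endfacet
  facet normal 0.0000 0.0000 -1.0000
    outer loop
      vertex 8.0 30.0 0.0
      vertex 8.0 13.0 0.0
      vertex 0.0 0.0 0.0
    endloop
  endfacet
  facet normal 0.0000 0.0000 -1.0000
    outer loop
      vertex 0.0 30.0 0.0
      vertex 8.0 30.0 0.0
      vertex 0.0 0.0 0.0
    endloop
  endfacet
  facet normal 0.0000 0.0000 1.0000
    outer loop
      vertex 0.0 0.0 12.0
      vertex 25.0 0.0 12.0
      vertex 25.0 13.0 12.0
    endloop
  endfacet
  facet normal 0.0000 0.0000 1.0000
    outer loop
      vertex 0.0 0.0 12.0
      vertex 25.0 13.0 12.0
      vertex 8.0 13.0 12.0
    endloop
  endfacet
  facet normal 0.0000 0.0000 1.0000
    outer loop
      vertex 0.0 0.0 12.0
      vertex 8.0 13.0 12.0
      vertex 8.0 30.0 12.0
    endloop
  endfacet
  facet normal 0.0000 0.0000 1.0000
    outer loop
      vertex 0.0 0.0 12.0
      vertex 8.0 30.0 12.0
      vertex 0.0 30.0 12.0
    endloop
  endfacet
  facet normal 0.0000 -1.0000 0.0000
    outer loop
      vertex 0.0 0.0 0.0
      vertex 25.0 0.0 0.0
      vertex 25.0 0.0 12.0
    endloop
  endfacet
  facet normal 0.0000 -1.0000 0.0000
    outer loop
      vertex 0.0 0.0 0.0
      vertex 25.0 0.0 12.0
      vertex 0.0 0.0 12.0
    endloop
  endfacet
  facet normal 1.0000 0.0000 0.0000
    outer loop
      vertex 25.0 0.0 0.0
      vertex 25.0 13.0 0.0
      vertex 25.0 13.0 12.0
    endloop
  endfacet
  facet normal 1.0000 0.0000 0.0000
    outer loop
      vertex 25.0 0.0 0.0
      vertex 25.0 13.0 12.0
      vertex 25.0 0.0 12.0
    endloop
  endfacet
  facet normal 0.0000 1.0000 0.0000
    outer loop
      vertex 25.0 13.0 0.0
      vertex 8.0 13.0 0.0
      vertex 8.0 13.0 12.0
    endloop
  endfacet
  facet normal 0.0000 1.0000 0.0000
    outer loop
      vertex 25.0 13.0 0.0
      vertex 8.0 13.0 12.0
      vertex 25.0 13.0 12.0
    endloop
  endfacet
  facet normal 1.0000 0.0000 0.0000
    outer loop
      vertex 8.0 13.0 0.0
      vertex 8.0 30.0 0.0
      vertex 8.0 30.0 12.0
    endloop
  endfacet
  facet normal 1.0000 0.0000 0.0000
    outer loop
      vertex 8.0 13.0 0.0
      vertex 8.0 30.0 12.0
      vertex 8.0 13.0 12.0
    endloop
  endfacet
  facet normal 0.0000 1.0000 0.0000
    outer loop
      vertex 8.0 30.0 0.0
      vertex 0.0 30.0 0.0
      vertex 0.0 30.0 12.0
    endloop
  endfacet
  facet normal 0.0000 1.0000 0.0000
    outer loop
      vertex 8.0 30.0 0.0
      vertex 0.0 30.0 12.0
      vertex 8.0 30.0 12.0
    endloop
  endfacet
  facet normal -1.0000 0.0000 0.0000
    outer loop
      vertex 0.0 30.0 0.0
      vertex 0.0 0.0 0.0
      vertex 0.0 0.0 12.0
    endloop
  endfacet
  facet normal -1.0000 0.0000 0.0000
    outer loop
      vertex 0.0 30.0 0.0
      vertex 0.0 0.0 12.0
      vertex 0.0 30.0 12.0
    endloop
  endfacet
endsolid part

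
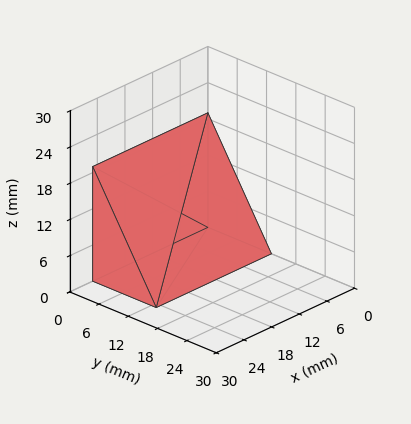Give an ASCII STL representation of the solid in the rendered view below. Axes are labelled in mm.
Reading the render: the shape is a wedge (ramp): 25 × 13 mm base, rising to 19 mm along the y=0 edge and sloping linearly to z=0 at y=13 (dimensions read to the nearest mm from the axis ticks). For the STL, each face is triangulated and given an outward normal.

solid part
  facet normal 0.0000 0.0000 -1.0000
    outer loop
      vertex 25.0 13.0 0.0
      vertex 25.0 0.0 0.0
      vertex 0.0 0.0 0.0
    endloop
  endfacet
  facet normal 0.0000 0.0000 -1.0000
    outer loop
      vertex 0.0 13.0 0.0
      vertex 25.0 13.0 0.0
      vertex 0.0 0.0 0.0
    endloop
  endfacet
  facet normal 0.0000 -1.0000 0.0000
    outer loop
      vertex 0.0 0.0 0.0
      vertex 25.0 0.0 0.0
      vertex 25.0 0.0 19.0
    endloop
  endfacet
  facet normal 0.0000 -1.0000 0.0000
    outer loop
      vertex 0.0 0.0 0.0
      vertex 25.0 0.0 19.0
      vertex 0.0 0.0 19.0
    endloop
  endfacet
  facet normal 0.0000 0.8253 0.5647
    outer loop
      vertex 0.0 0.0 19.0
      vertex 25.0 0.0 19.0
      vertex 25.0 13.0 0.0
    endloop
  endfacet
  facet normal 0.0000 0.8253 0.5647
    outer loop
      vertex 0.0 0.0 19.0
      vertex 25.0 13.0 0.0
      vertex 0.0 13.0 0.0
    endloop
  endfacet
  facet normal -1.0000 0.0000 0.0000
    outer loop
      vertex 0.0 0.0 19.0
      vertex 0.0 13.0 0.0
      vertex 0.0 0.0 0.0
    endloop
  endfacet
  facet normal 1.0000 0.0000 0.0000
    outer loop
      vertex 25.0 0.0 0.0
      vertex 25.0 13.0 0.0
      vertex 25.0 0.0 19.0
    endloop
  endfacet
endsolid part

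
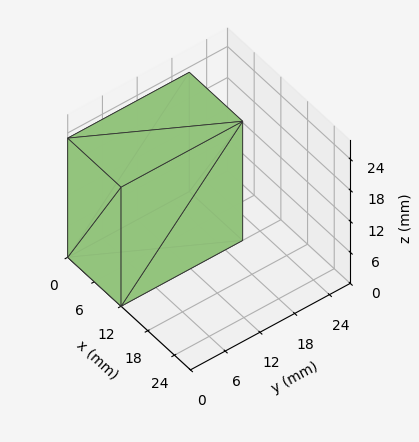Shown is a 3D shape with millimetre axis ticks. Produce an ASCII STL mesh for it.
Reading the render: the shape is a rectangular box, roughly 12 × 21 mm footprint and 23 mm tall (dimensions read to the nearest mm from the axis ticks). For the STL, each face is triangulated and given an outward normal.

solid part
  facet normal 0.0000 0.0000 -1.0000
    outer loop
      vertex 12.000 21.000 0.000
      vertex 12.000 0.000 0.000
      vertex 0.000 0.000 0.000
    endloop
  endfacet
  facet normal 0.0000 0.0000 -1.0000
    outer loop
      vertex 0.000 21.000 0.000
      vertex 12.000 21.000 0.000
      vertex 0.000 0.000 0.000
    endloop
  endfacet
  facet normal 0.0000 0.0000 1.0000
    outer loop
      vertex 0.000 0.000 23.000
      vertex 12.000 0.000 23.000
      vertex 12.000 21.000 23.000
    endloop
  endfacet
  facet normal 0.0000 0.0000 1.0000
    outer loop
      vertex 0.000 0.000 23.000
      vertex 12.000 21.000 23.000
      vertex 0.000 21.000 23.000
    endloop
  endfacet
  facet normal 0.0000 -1.0000 0.0000
    outer loop
      vertex 0.000 0.000 0.000
      vertex 12.000 0.000 0.000
      vertex 12.000 0.000 23.000
    endloop
  endfacet
  facet normal 0.0000 -1.0000 0.0000
    outer loop
      vertex 0.000 0.000 0.000
      vertex 12.000 0.000 23.000
      vertex 0.000 0.000 23.000
    endloop
  endfacet
  facet normal 0.0000 1.0000 0.0000
    outer loop
      vertex 12.000 21.000 23.000
      vertex 12.000 21.000 0.000
      vertex 0.000 21.000 0.000
    endloop
  endfacet
  facet normal 0.0000 1.0000 0.0000
    outer loop
      vertex 0.000 21.000 23.000
      vertex 12.000 21.000 23.000
      vertex 0.000 21.000 0.000
    endloop
  endfacet
  facet normal -1.0000 0.0000 0.0000
    outer loop
      vertex 0.000 21.000 23.000
      vertex 0.000 21.000 0.000
      vertex 0.000 0.000 0.000
    endloop
  endfacet
  facet normal -1.0000 0.0000 0.0000
    outer loop
      vertex 0.000 0.000 23.000
      vertex 0.000 21.000 23.000
      vertex 0.000 0.000 0.000
    endloop
  endfacet
  facet normal 1.0000 0.0000 0.0000
    outer loop
      vertex 12.000 0.000 0.000
      vertex 12.000 21.000 0.000
      vertex 12.000 21.000 23.000
    endloop
  endfacet
  facet normal 1.0000 0.0000 0.0000
    outer loop
      vertex 12.000 0.000 0.000
      vertex 12.000 21.000 23.000
      vertex 12.000 0.000 23.000
    endloop
  endfacet
endsolid part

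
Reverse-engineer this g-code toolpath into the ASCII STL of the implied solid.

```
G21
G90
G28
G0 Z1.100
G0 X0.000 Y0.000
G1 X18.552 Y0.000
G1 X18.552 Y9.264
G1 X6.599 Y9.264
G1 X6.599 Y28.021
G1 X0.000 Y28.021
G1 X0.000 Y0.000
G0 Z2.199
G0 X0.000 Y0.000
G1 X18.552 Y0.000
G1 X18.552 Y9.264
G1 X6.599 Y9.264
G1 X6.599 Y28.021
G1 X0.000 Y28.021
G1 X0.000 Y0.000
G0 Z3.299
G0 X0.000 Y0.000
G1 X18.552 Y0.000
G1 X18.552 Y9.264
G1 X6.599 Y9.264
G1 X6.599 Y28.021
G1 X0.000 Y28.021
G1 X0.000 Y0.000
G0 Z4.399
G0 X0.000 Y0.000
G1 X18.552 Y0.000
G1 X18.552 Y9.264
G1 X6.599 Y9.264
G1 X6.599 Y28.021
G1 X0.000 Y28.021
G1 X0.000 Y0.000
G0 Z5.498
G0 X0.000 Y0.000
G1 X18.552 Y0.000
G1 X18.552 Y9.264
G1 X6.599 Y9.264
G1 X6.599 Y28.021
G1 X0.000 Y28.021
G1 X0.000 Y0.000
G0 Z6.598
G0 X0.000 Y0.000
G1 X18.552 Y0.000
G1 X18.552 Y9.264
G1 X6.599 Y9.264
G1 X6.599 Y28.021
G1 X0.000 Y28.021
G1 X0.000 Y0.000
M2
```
solid part
  facet normal 0.0000 0.0000 -1.0000
    outer loop
      vertex 18.552 9.264 0.000
      vertex 18.552 0.000 0.000
      vertex 0.000 0.000 0.000
    endloop
  endfacet
  facet normal 0.0000 0.0000 -1.0000
    outer loop
      vertex 6.599 9.264 0.000
      vertex 18.552 9.264 0.000
      vertex 0.000 0.000 0.000
    endloop
  endfacet
  facet normal 0.0000 0.0000 -1.0000
    outer loop
      vertex 6.599 28.021 0.000
      vertex 6.599 9.264 0.000
      vertex 0.000 0.000 0.000
    endloop
  endfacet
  facet normal 0.0000 0.0000 -1.0000
    outer loop
      vertex 0.000 28.021 0.000
      vertex 6.599 28.021 0.000
      vertex 0.000 0.000 0.000
    endloop
  endfacet
  facet normal 0.0000 0.0000 1.0000
    outer loop
      vertex 0.000 0.000 6.598
      vertex 18.552 0.000 6.598
      vertex 18.552 9.264 6.598
    endloop
  endfacet
  facet normal 0.0000 0.0000 1.0000
    outer loop
      vertex 0.000 0.000 6.598
      vertex 18.552 9.264 6.598
      vertex 6.599 9.264 6.598
    endloop
  endfacet
  facet normal 0.0000 0.0000 1.0000
    outer loop
      vertex 0.000 0.000 6.598
      vertex 6.599 9.264 6.598
      vertex 6.599 28.021 6.598
    endloop
  endfacet
  facet normal 0.0000 0.0000 1.0000
    outer loop
      vertex 0.000 0.000 6.598
      vertex 6.599 28.021 6.598
      vertex 0.000 28.021 6.598
    endloop
  endfacet
  facet normal 0.0000 -1.0000 0.0000
    outer loop
      vertex 0.000 0.000 0.000
      vertex 18.552 0.000 0.000
      vertex 18.552 0.000 6.598
    endloop
  endfacet
  facet normal 0.0000 -1.0000 0.0000
    outer loop
      vertex 0.000 0.000 0.000
      vertex 18.552 0.000 6.598
      vertex 0.000 0.000 6.598
    endloop
  endfacet
  facet normal 1.0000 0.0000 0.0000
    outer loop
      vertex 18.552 0.000 0.000
      vertex 18.552 9.264 0.000
      vertex 18.552 9.264 6.598
    endloop
  endfacet
  facet normal 1.0000 0.0000 0.0000
    outer loop
      vertex 18.552 0.000 0.000
      vertex 18.552 9.264 6.598
      vertex 18.552 0.000 6.598
    endloop
  endfacet
  facet normal 0.0000 1.0000 0.0000
    outer loop
      vertex 18.552 9.264 0.000
      vertex 6.599 9.264 0.000
      vertex 6.599 9.264 6.598
    endloop
  endfacet
  facet normal 0.0000 1.0000 0.0000
    outer loop
      vertex 18.552 9.264 0.000
      vertex 6.599 9.264 6.598
      vertex 18.552 9.264 6.598
    endloop
  endfacet
  facet normal 1.0000 0.0000 0.0000
    outer loop
      vertex 6.599 9.264 0.000
      vertex 6.599 28.021 0.000
      vertex 6.599 28.021 6.598
    endloop
  endfacet
  facet normal 1.0000 0.0000 0.0000
    outer loop
      vertex 6.599 9.264 0.000
      vertex 6.599 28.021 6.598
      vertex 6.599 9.264 6.598
    endloop
  endfacet
  facet normal 0.0000 1.0000 0.0000
    outer loop
      vertex 6.599 28.021 0.000
      vertex 0.000 28.021 0.000
      vertex 0.000 28.021 6.598
    endloop
  endfacet
  facet normal 0.0000 1.0000 0.0000
    outer loop
      vertex 6.599 28.021 0.000
      vertex 0.000 28.021 6.598
      vertex 6.599 28.021 6.598
    endloop
  endfacet
  facet normal -1.0000 0.0000 0.0000
    outer loop
      vertex 0.000 28.021 0.000
      vertex 0.000 0.000 0.000
      vertex 0.000 0.000 6.598
    endloop
  endfacet
  facet normal -1.0000 0.0000 0.0000
    outer loop
      vertex 0.000 28.021 0.000
      vertex 0.000 0.000 6.598
      vertex 0.000 28.021 6.598
    endloop
  endfacet
endsolid part

The G0 Z moves step by Δz≈1.100 mm. Every layer's G1 loop is the same polygon, so the solid is a straight extrusion of it from z=0 to z≈6.6. Closing with flat bottom and top caps and triangulating gives 20 facets — an L-shaped prism: outer 18.6 × 28 mm, arm thicknesses ≈ 9.26 mm (horizontal) and 6.6 mm (vertical), extruded 6.6 mm in z.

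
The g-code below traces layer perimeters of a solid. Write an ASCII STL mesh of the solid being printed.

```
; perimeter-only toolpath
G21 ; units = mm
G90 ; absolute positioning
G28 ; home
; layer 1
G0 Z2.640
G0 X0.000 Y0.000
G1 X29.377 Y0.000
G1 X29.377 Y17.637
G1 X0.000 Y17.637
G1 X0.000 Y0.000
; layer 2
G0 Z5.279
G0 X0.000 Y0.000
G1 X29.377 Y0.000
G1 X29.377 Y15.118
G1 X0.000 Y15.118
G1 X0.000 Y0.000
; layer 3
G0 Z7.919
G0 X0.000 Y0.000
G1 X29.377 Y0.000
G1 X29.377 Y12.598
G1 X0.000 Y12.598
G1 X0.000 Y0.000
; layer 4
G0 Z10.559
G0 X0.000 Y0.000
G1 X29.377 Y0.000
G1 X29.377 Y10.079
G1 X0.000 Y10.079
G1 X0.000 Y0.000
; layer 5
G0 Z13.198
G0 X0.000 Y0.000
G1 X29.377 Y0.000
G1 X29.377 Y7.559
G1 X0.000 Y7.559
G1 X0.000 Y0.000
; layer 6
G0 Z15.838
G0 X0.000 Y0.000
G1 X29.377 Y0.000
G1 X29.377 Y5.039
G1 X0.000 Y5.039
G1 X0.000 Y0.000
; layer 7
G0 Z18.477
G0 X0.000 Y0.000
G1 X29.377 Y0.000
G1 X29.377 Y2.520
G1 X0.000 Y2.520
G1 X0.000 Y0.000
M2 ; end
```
solid part
  facet normal 0.0000 0.0000 -1.0000
    outer loop
      vertex 29.377 20.157 0.000
      vertex 29.377 0.000 0.000
      vertex 0.000 0.000 0.000
    endloop
  endfacet
  facet normal 0.0000 0.0000 -1.0000
    outer loop
      vertex 0.000 20.157 0.000
      vertex 29.377 20.157 0.000
      vertex 0.000 0.000 0.000
    endloop
  endfacet
  facet normal 0.0000 -1.0000 0.0000
    outer loop
      vertex 0.000 0.000 0.000
      vertex 29.377 0.000 0.000
      vertex 29.377 0.000 21.117
    endloop
  endfacet
  facet normal 0.0000 -1.0000 0.0000
    outer loop
      vertex 0.000 0.000 0.000
      vertex 29.377 0.000 21.117
      vertex 0.000 0.000 21.117
    endloop
  endfacet
  facet normal 0.0000 0.7234 0.6905
    outer loop
      vertex 0.000 0.000 21.117
      vertex 29.377 0.000 21.117
      vertex 29.377 20.157 0.000
    endloop
  endfacet
  facet normal 0.0000 0.7234 0.6905
    outer loop
      vertex 0.000 0.000 21.117
      vertex 29.377 20.157 0.000
      vertex 0.000 20.157 0.000
    endloop
  endfacet
  facet normal -1.0000 0.0000 0.0000
    outer loop
      vertex 0.000 0.000 21.117
      vertex 0.000 20.157 0.000
      vertex 0.000 0.000 0.000
    endloop
  endfacet
  facet normal 1.0000 0.0000 0.0000
    outer loop
      vertex 29.377 0.000 0.000
      vertex 29.377 20.157 0.000
      vertex 29.377 0.000 21.117
    endloop
  endfacet
endsolid part

The G0 Z moves step by Δz≈2.640 mm. The G1 loops shrink linearly with z, so the solid tapers from its base footprint up to z≈21.1. Closing with a flat bottom cap and the tapered top and triangulating gives 8 facets — a wedge (ramp): 29.4 × 20.2 mm base, rising to 21.1 mm along the y=0 edge and sloping linearly to z=0 at y=20.2.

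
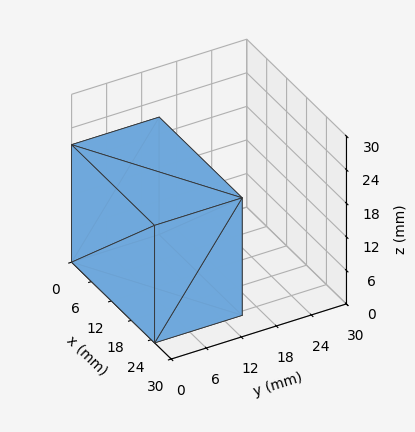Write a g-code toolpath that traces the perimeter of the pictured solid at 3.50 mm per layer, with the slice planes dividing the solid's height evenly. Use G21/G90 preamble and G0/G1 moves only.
Reading the render: the shape is a rectangular box, roughly 25 × 15 mm footprint and 21 mm tall (dimensions read to the nearest mm from the axis ticks). For the g-code, the solid's height is divided into equal slices at the stated Δz and each level perimeter traced with G1 moves after a G0 lift.

; perimeter-only toolpath
G21 ; units = mm
G90 ; absolute positioning
G28 ; home
; layer 1
G0 Z3.50
G0 X0.00 Y0.00
G1 X25.00 Y0.00
G1 X25.00 Y15.00
G1 X0.00 Y15.00
G1 X0.00 Y0.00
; layer 2
G0 Z7.00
G0 X0.00 Y0.00
G1 X25.00 Y0.00
G1 X25.00 Y15.00
G1 X0.00 Y15.00
G1 X0.00 Y0.00
; layer 3
G0 Z10.50
G0 X0.00 Y0.00
G1 X25.00 Y0.00
G1 X25.00 Y15.00
G1 X0.00 Y15.00
G1 X0.00 Y0.00
; layer 4
G0 Z14.00
G0 X0.00 Y0.00
G1 X25.00 Y0.00
G1 X25.00 Y15.00
G1 X0.00 Y15.00
G1 X0.00 Y0.00
; layer 5
G0 Z17.50
G0 X0.00 Y0.00
G1 X25.00 Y0.00
G1 X25.00 Y15.00
G1 X0.00 Y15.00
G1 X0.00 Y0.00
; layer 6
G0 Z21.00
G0 X0.00 Y0.00
G1 X25.00 Y0.00
G1 X25.00 Y15.00
G1 X0.00 Y15.00
G1 X0.00 Y0.00
M2 ; end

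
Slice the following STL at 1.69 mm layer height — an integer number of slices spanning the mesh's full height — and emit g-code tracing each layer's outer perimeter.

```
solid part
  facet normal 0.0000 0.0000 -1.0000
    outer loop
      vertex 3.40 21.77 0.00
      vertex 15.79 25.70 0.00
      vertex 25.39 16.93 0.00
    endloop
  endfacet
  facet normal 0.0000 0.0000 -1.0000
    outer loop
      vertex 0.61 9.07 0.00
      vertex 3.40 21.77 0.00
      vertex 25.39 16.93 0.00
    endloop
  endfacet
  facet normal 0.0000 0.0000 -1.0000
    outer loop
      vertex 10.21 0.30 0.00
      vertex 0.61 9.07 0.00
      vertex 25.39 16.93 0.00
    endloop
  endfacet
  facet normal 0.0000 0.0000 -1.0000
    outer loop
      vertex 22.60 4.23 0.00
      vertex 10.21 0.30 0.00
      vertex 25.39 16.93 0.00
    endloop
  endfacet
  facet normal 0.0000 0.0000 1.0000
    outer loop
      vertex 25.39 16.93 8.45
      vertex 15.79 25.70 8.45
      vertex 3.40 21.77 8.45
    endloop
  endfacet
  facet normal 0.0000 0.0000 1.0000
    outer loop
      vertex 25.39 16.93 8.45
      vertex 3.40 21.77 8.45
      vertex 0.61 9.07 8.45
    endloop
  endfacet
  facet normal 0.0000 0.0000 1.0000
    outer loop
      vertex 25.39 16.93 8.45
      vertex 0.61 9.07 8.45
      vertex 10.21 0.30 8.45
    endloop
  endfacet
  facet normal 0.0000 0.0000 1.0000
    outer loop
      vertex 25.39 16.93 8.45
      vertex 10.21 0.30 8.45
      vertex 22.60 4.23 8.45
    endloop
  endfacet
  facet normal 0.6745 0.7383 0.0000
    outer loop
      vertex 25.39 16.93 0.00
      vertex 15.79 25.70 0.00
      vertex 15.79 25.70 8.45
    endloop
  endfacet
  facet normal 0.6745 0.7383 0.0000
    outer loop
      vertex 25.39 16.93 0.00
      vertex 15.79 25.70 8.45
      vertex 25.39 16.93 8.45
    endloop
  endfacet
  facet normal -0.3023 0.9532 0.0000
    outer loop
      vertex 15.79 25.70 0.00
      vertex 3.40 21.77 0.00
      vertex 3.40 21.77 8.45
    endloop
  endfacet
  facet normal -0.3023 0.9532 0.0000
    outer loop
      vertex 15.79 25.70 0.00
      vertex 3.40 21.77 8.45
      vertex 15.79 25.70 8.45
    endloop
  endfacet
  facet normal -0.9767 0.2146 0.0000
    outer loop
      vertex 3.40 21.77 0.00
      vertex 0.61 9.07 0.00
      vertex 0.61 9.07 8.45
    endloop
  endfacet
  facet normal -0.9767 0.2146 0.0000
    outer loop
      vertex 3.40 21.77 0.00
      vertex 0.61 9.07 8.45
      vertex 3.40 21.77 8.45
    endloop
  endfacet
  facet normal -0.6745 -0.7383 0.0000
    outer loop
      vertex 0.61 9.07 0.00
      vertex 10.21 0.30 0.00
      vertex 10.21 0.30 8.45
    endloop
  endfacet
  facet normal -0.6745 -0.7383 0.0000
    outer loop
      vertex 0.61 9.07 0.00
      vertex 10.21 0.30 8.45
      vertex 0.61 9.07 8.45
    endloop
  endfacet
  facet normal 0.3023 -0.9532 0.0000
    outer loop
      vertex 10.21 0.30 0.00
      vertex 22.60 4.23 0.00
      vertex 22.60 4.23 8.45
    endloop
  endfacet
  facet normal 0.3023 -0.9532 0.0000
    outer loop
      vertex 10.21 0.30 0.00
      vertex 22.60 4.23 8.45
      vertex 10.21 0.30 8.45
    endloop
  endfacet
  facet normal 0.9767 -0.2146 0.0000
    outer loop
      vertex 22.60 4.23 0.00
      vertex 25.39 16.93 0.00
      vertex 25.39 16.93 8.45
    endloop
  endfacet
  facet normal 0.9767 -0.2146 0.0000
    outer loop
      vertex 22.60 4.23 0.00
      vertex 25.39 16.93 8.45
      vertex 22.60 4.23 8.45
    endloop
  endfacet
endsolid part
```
; perimeter-only toolpath
G21 ; units = mm
G90 ; absolute positioning
G28 ; home
; layer 1
G0 Z1.69
G0 X25.39 Y16.93
G1 X15.79 Y25.70
G1 X3.40 Y21.77
G1 X0.61 Y9.07
G1 X10.21 Y0.30
G1 X22.60 Y4.23
G1 X25.39 Y16.93
; layer 2
G0 Z3.38
G0 X25.39 Y16.93
G1 X15.79 Y25.70
G1 X3.40 Y21.77
G1 X0.61 Y9.07
G1 X10.21 Y0.30
G1 X22.60 Y4.23
G1 X25.39 Y16.93
; layer 3
G0 Z5.07
G0 X25.39 Y16.93
G1 X15.79 Y25.70
G1 X3.40 Y21.77
G1 X0.61 Y9.07
G1 X10.21 Y0.30
G1 X22.60 Y4.23
G1 X25.39 Y16.93
; layer 4
G0 Z6.76
G0 X25.39 Y16.93
G1 X15.79 Y25.70
G1 X3.40 Y21.77
G1 X0.61 Y9.07
G1 X10.21 Y0.30
G1 X22.60 Y4.23
G1 X25.39 Y16.93
; layer 5
G0 Z8.45
G0 X25.39 Y16.93
G1 X15.79 Y25.70
G1 X3.40 Y21.77
G1 X0.61 Y9.07
G1 X10.21 Y0.30
G1 X22.60 Y4.23
G1 X25.39 Y16.93
M2 ; end

The solid is a regular 6-sided prism (a cylinder approximated with 6 flat sides), circumscribed radius ≈ 13 mm, height ≈ 8.45 mm. Slicing at Δz = 1.69 mm — 5 equal slices spanning the solid's height, so layer i sits at z = i·h/5 — gives 5 non-empty perimeters. Each is a 6-segment closed polygon; G0 lifts to the layer z and rapids to the start vertex, then G1 traces the edges.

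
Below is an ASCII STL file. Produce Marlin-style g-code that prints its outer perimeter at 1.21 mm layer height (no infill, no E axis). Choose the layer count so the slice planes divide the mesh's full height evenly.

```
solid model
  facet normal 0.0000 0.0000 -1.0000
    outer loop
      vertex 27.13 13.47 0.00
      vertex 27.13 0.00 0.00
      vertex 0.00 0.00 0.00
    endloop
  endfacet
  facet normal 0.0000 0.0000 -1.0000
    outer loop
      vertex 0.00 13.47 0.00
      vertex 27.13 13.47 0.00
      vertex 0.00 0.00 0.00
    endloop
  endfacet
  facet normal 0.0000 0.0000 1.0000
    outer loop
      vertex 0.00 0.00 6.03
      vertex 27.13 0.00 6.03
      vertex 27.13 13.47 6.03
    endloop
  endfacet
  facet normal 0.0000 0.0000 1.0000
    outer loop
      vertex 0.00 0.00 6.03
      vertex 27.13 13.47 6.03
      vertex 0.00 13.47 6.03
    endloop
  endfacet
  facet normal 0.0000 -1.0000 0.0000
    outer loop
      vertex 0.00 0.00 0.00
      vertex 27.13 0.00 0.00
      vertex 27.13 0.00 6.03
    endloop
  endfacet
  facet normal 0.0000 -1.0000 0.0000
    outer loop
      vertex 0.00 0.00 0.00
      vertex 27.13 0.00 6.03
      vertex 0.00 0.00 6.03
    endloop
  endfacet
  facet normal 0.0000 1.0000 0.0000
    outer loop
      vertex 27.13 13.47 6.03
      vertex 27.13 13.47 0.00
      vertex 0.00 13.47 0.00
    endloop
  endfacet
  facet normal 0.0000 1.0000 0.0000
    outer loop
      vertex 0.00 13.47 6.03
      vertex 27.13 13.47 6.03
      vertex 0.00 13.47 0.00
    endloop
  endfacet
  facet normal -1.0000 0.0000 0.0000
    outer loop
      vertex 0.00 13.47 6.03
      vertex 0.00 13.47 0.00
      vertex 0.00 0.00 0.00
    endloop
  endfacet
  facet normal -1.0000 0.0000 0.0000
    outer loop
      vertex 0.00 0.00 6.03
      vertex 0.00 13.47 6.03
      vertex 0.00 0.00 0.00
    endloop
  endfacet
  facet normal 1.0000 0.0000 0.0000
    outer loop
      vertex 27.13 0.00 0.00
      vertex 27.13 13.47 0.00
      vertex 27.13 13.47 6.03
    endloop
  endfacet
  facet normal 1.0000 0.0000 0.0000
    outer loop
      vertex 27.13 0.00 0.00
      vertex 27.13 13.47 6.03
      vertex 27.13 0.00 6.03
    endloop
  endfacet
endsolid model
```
; perimeter-only toolpath
G21 ; units = mm
G90 ; absolute positioning
G28 ; home
; layer 1
G0 Z1.21
G0 X0.00 Y0.00
G1 X27.13 Y0.00
G1 X27.13 Y13.47
G1 X0.00 Y13.47
G1 X0.00 Y0.00
; layer 2
G0 Z2.41
G0 X0.00 Y0.00
G1 X27.13 Y0.00
G1 X27.13 Y13.47
G1 X0.00 Y13.47
G1 X0.00 Y0.00
; layer 3
G0 Z3.62
G0 X0.00 Y0.00
G1 X27.13 Y0.00
G1 X27.13 Y13.47
G1 X0.00 Y13.47
G1 X0.00 Y0.00
; layer 4
G0 Z4.82
G0 X0.00 Y0.00
G1 X27.13 Y0.00
G1 X27.13 Y13.47
G1 X0.00 Y13.47
G1 X0.00 Y0.00
; layer 5
G0 Z6.03
G0 X0.00 Y0.00
G1 X27.13 Y0.00
G1 X27.13 Y13.47
G1 X0.00 Y13.47
G1 X0.00 Y0.00
M2 ; end

The solid is a rectangular box, roughly 27.1 × 13.5 mm footprint and 6.03 mm tall. Slicing at Δz = 1.21 mm — 5 equal slices spanning the solid's height, so layer i sits at z = i·h/5 — gives 5 non-empty perimeters. Each is a 4-segment closed polygon; G0 lifts to the layer z and rapids to the start vertex, then G1 traces the edges.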